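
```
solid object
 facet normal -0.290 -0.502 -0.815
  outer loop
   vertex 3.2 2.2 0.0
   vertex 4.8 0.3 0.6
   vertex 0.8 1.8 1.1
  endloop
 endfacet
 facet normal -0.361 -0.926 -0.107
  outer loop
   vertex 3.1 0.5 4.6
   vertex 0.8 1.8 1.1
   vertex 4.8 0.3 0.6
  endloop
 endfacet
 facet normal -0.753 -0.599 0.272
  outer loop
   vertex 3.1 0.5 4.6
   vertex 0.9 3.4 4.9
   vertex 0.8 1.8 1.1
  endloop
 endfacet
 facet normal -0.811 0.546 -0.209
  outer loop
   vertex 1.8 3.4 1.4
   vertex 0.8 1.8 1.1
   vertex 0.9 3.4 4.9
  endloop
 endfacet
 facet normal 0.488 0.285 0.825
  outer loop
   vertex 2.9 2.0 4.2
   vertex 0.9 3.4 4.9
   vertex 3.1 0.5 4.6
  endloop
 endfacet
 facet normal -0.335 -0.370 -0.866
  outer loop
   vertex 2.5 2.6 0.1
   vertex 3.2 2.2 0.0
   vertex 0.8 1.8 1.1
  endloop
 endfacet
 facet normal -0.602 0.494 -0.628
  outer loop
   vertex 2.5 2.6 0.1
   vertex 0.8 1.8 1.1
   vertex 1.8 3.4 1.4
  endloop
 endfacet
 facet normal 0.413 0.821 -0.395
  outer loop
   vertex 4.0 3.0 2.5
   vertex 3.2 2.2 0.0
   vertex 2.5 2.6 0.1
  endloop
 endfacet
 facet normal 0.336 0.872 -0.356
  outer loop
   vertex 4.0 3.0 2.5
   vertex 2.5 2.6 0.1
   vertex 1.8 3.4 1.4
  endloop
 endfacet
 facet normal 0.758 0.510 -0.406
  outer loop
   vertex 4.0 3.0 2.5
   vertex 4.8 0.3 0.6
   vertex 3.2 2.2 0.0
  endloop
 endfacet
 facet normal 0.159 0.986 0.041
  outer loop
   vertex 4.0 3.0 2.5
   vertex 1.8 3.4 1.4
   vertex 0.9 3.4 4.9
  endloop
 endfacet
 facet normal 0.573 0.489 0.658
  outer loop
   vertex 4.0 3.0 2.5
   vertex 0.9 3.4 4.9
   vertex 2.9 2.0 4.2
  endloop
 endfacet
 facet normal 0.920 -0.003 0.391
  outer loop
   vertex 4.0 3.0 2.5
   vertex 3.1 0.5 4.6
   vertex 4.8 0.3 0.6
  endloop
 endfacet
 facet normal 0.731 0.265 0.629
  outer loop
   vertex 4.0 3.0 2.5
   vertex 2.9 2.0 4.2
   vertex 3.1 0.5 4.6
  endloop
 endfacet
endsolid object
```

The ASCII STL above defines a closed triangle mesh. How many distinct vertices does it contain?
9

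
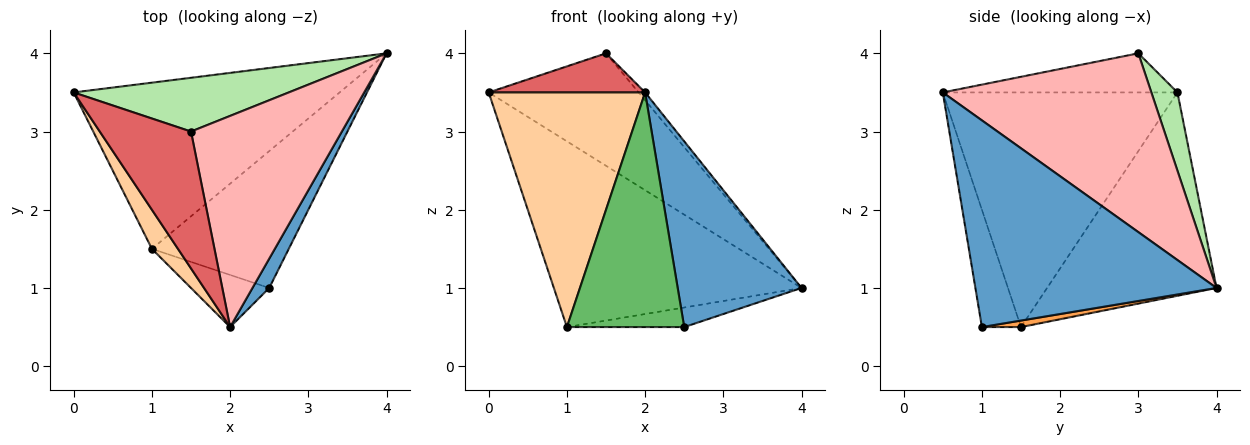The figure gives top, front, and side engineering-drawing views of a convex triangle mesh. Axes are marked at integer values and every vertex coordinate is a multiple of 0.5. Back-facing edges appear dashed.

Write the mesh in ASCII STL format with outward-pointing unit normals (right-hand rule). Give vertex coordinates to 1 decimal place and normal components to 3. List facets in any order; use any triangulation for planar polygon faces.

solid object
 facet normal 0.887 -0.456 0.072
  outer loop
   vertex 2.5 1.0 0.5
   vertex 4.0 4.0 1.0
   vertex 2.0 0.5 3.5
  endloop
 endfacet
 facet normal -0.454 0.664 -0.594
  outer loop
   vertex 1.0 1.5 0.5
   vertex 0.0 3.5 3.5
   vertex 4.0 4.0 1.0
  endloop
 endfacet
 facet normal 0.047 0.141 -0.989
  outer loop
   vertex 1.0 1.5 0.5
   vertex 4.0 4.0 1.0
   vertex 2.5 1.0 0.5
  endloop
 endfacet
 facet normal -0.829 -0.552 0.092
  outer loop
   vertex 1.0 1.5 0.5
   vertex 2.0 0.5 3.5
   vertex 0.0 3.5 3.5
  endloop
 endfacet
 facet normal -0.309 -0.928 -0.206
  outer loop
   vertex 1.0 1.5 0.5
   vertex 2.5 1.0 0.5
   vertex 2.0 0.5 3.5
  endloop
 endfacet
 facet normal 0.155 0.891 0.426
  outer loop
   vertex 1.5 3.0 4.0
   vertex 4.0 4.0 1.0
   vertex 0.0 3.5 3.5
  endloop
 endfacet
 facet normal -0.381 -0.254 0.889
  outer loop
   vertex 1.5 3.0 4.0
   vertex 0.0 3.5 3.5
   vertex 2.0 0.5 3.5
  endloop
 endfacet
 facet normal 0.764 0.024 0.645
  outer loop
   vertex 1.5 3.0 4.0
   vertex 2.0 0.5 3.5
   vertex 4.0 4.0 1.0
  endloop
 endfacet
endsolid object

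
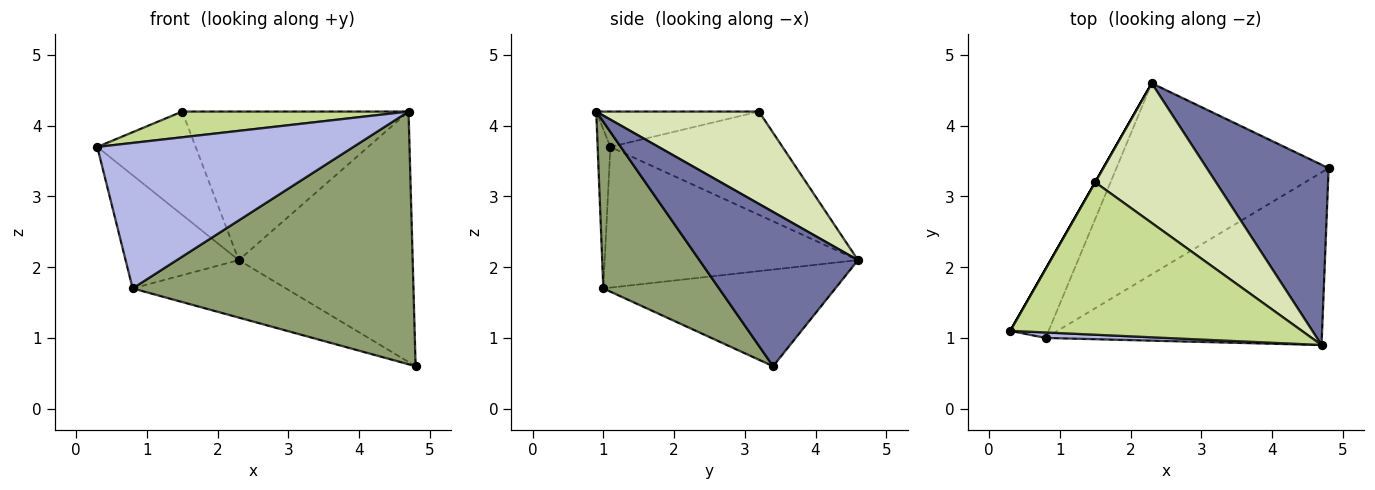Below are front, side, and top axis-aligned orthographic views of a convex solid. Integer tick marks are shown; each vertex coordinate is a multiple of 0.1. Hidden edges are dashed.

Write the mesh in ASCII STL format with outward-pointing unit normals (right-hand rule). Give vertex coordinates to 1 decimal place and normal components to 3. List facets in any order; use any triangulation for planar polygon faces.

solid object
 facet normal 0.595 0.652 0.470
  outer loop
   vertex 4.7 0.9 4.2
   vertex 4.8 3.4 0.6
   vertex 2.3 4.6 2.1
  endloop
 endfacet
 facet normal -0.886 0.396 -0.241
  outer loop
   vertex 0.8 1.0 1.7
   vertex 0.3 1.1 3.7
   vertex 2.3 4.6 2.1
  endloop
 endfacet
 facet normal -0.400 0.264 -0.878
  outer loop
   vertex 0.8 1.0 1.7
   vertex 2.3 4.6 2.1
   vertex 4.8 3.4 0.6
  endloop
 endfacet
 facet normal -0.050 -0.998 0.037
  outer loop
   vertex 0.8 1.0 1.7
   vertex 4.7 0.9 4.2
   vertex 0.3 1.1 3.7
  endloop
 endfacet
 facet normal 0.322 -0.782 -0.534
  outer loop
   vertex 0.8 1.0 1.7
   vertex 4.8 3.4 0.6
   vertex 4.7 0.9 4.2
  endloop
 endfacet
 facet normal -0.868 0.496 0.000
  outer loop
   vertex 1.5 3.2 4.2
   vertex 2.3 4.6 2.1
   vertex 0.3 1.1 3.7
  endloop
 endfacet
 facet normal -0.119 -0.165 0.979
  outer loop
   vertex 1.5 3.2 4.2
   vertex 0.3 1.1 3.7
   vertex 4.7 0.9 4.2
  endloop
 endfacet
 facet normal 0.464 0.645 0.607
  outer loop
   vertex 1.5 3.2 4.2
   vertex 4.7 0.9 4.2
   vertex 2.3 4.6 2.1
  endloop
 endfacet
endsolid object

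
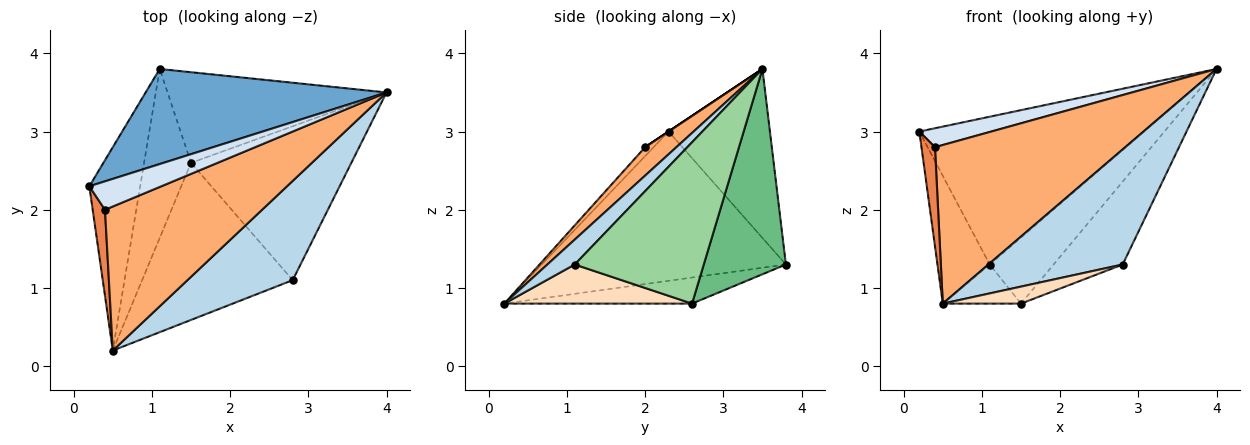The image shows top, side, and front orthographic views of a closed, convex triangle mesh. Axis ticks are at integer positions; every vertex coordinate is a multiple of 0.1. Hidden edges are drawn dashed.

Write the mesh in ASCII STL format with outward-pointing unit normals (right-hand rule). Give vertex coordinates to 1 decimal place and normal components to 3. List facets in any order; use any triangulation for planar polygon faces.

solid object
 facet normal -0.355 0.786 0.506
  outer loop
   vertex 1.1 3.8 1.3
   vertex 0.2 2.3 3.0
   vertex 4.0 3.5 3.8
  endloop
 endfacet
 facet normal -0.928 0.199 -0.316
  outer loop
   vertex 1.1 3.8 1.3
   vertex 0.5 0.2 0.8
   vertex 0.2 2.3 3.0
  endloop
 endfacet
 facet normal 0.153 -0.749 0.645
  outer loop
   vertex 2.8 1.1 1.3
   vertex 4.0 3.5 3.8
   vertex 0.5 0.2 0.8
  endloop
 endfacet
 facet normal 0.000 -0.555 0.832
  outer loop
   vertex 0.4 2.0 2.8
   vertex 4.0 3.5 3.8
   vertex 0.2 2.3 3.0
  endloop
 endfacet
 facet normal -0.430 -0.682 0.592
  outer loop
   vertex 0.4 2.0 2.8
   vertex 0.2 2.3 3.0
   vertex 0.5 0.2 0.8
  endloop
 endfacet
 facet normal 0.121 -0.735 0.667
  outer loop
   vertex 0.4 2.0 2.8
   vertex 0.5 0.2 0.8
   vertex 4.0 3.5 3.8
  endloop
 endfacet
 facet normal -0.476 0.198 -0.857
  outer loop
   vertex 1.5 2.6 0.8
   vertex 0.5 0.2 0.8
   vertex 1.1 3.8 1.3
  endloop
 endfacet
 facet normal 0.250 -0.104 -0.963
  outer loop
   vertex 1.5 2.6 0.8
   vertex 2.8 1.1 1.3
   vertex 0.5 0.2 0.8
  endloop
 endfacet
 facet normal 0.604 0.470 -0.644
  outer loop
   vertex 1.5 2.6 0.8
   vertex 1.1 3.8 1.3
   vertex 4.0 3.5 3.8
  endloop
 endfacet
 facet normal 0.663 0.355 -0.659
  outer loop
   vertex 1.5 2.6 0.8
   vertex 4.0 3.5 3.8
   vertex 2.8 1.1 1.3
  endloop
 endfacet
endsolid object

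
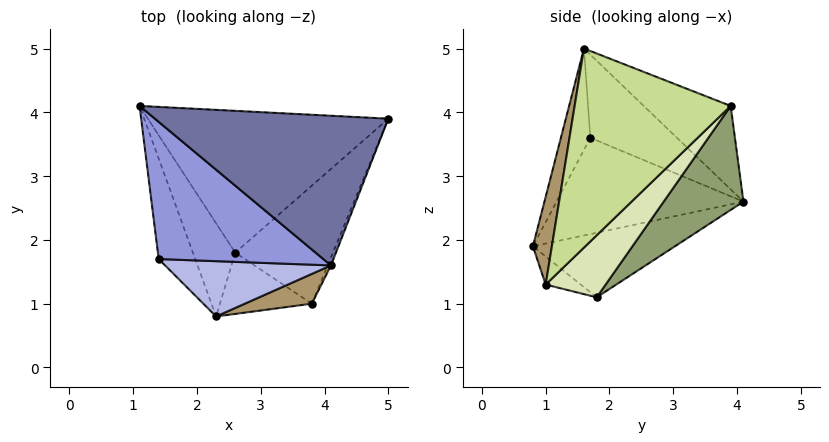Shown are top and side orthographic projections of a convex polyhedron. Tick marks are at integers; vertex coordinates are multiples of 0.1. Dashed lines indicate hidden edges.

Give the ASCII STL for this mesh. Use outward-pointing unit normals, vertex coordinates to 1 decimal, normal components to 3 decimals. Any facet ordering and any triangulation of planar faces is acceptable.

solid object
 facet normal -0.301 0.447 0.842
  outer loop
   vertex 4.1 1.6 5.0
   vertex 5.0 3.9 4.1
   vertex 1.1 4.1 2.6
  endloop
 endfacet
 facet normal -0.904 -0.256 -0.343
  outer loop
   vertex 1.4 1.7 3.6
   vertex 1.1 4.1 2.6
   vertex 2.3 0.8 1.9
  endloop
 endfacet
 facet normal -0.430 0.301 0.851
  outer loop
   vertex 1.4 1.7 3.6
   vertex 4.1 1.6 5.0
   vertex 1.1 4.1 2.6
  endloop
 endfacet
 facet normal -0.221 -0.905 0.362
  outer loop
   vertex 1.4 1.7 3.6
   vertex 2.3 0.8 1.9
   vertex 4.1 1.6 5.0
  endloop
 endfacet
 facet normal 0.301 0.651 -0.697
  outer loop
   vertex 2.6 1.8 1.1
   vertex 1.1 4.1 2.6
   vertex 5.0 3.9 4.1
  endloop
 endfacet
 facet normal -0.822 -0.185 -0.539
  outer loop
   vertex 2.6 1.8 1.1
   vertex 2.3 0.8 1.9
   vertex 1.1 4.1 2.6
  endloop
 endfacet
 facet normal 0.929 -0.370 -0.015
  outer loop
   vertex 3.8 1.0 1.3
   vertex 5.0 3.9 4.1
   vertex 4.1 1.6 5.0
  endloop
 endfacet
 facet normal 0.461 0.510 -0.726
  outer loop
   vertex 3.8 1.0 1.3
   vertex 2.6 1.8 1.1
   vertex 5.0 3.9 4.1
  endloop
 endfacet
 facet normal 0.187 -0.972 0.142
  outer loop
   vertex 3.8 1.0 1.3
   vertex 4.1 1.6 5.0
   vertex 2.3 0.8 1.9
  endloop
 endfacet
 facet normal -0.242 -0.561 -0.792
  outer loop
   vertex 3.8 1.0 1.3
   vertex 2.3 0.8 1.9
   vertex 2.6 1.8 1.1
  endloop
 endfacet
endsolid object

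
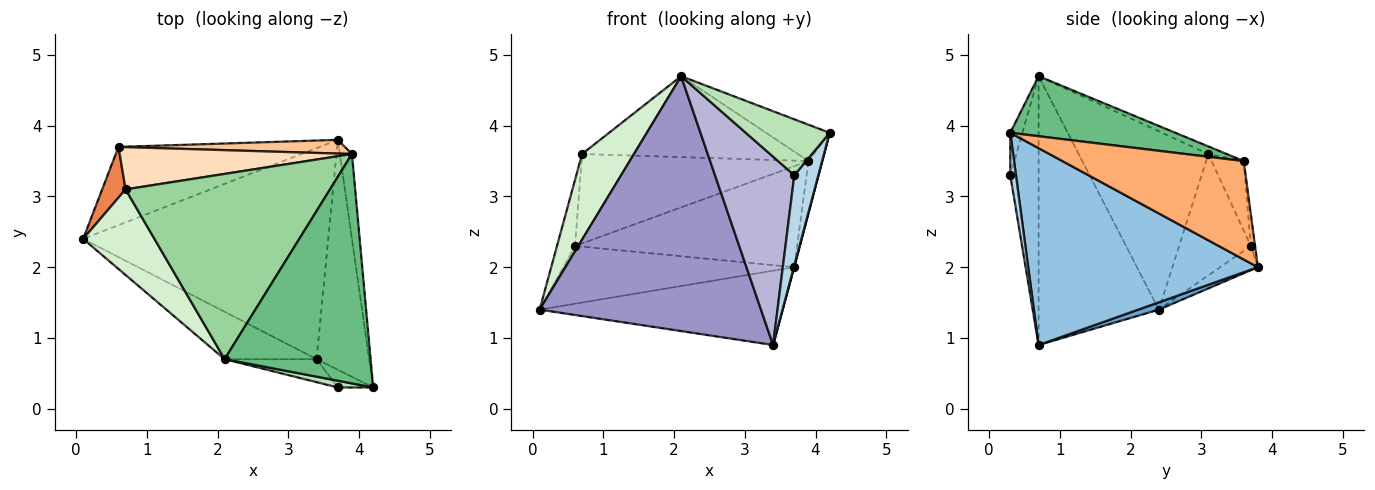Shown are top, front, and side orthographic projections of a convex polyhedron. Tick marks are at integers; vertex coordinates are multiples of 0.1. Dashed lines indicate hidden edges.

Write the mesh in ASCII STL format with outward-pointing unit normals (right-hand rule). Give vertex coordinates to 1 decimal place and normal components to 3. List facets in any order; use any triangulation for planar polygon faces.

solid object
 facet normal 0.028 0.332 -0.943
  outer loop
   vertex 3.4 0.7 0.9
   vertex 0.1 2.4 1.4
   vertex 3.7 3.8 2.0
  endloop
 endfacet
 facet normal 0.966 -0.002 -0.258
  outer loop
   vertex 3.4 0.7 0.9
   vertex 3.7 3.8 2.0
   vertex 4.2 0.3 3.9
  endloop
 endfacet
 facet normal 0.225 -0.956 -0.187
  outer loop
   vertex 3.7 0.3 3.3
   vertex 3.4 0.7 0.9
   vertex 4.2 0.3 3.9
  endloop
 endfacet
 facet normal -0.097 0.591 -0.801
  outer loop
   vertex 0.6 3.7 2.3
   vertex 3.7 3.8 2.0
   vertex 0.1 2.4 1.4
  endloop
 endfacet
 facet normal -0.953 0.239 0.184
  outer loop
   vertex 0.6 3.7 2.3
   vertex 0.1 2.4 1.4
   vertex 0.7 3.1 3.6
  endloop
 endfacet
 facet normal 0.990 0.075 -0.122
  outer loop
   vertex 3.9 3.6 3.5
   vertex 4.2 0.3 3.9
   vertex 3.7 3.8 2.0
  endloop
 endfacet
 facet normal -0.019 0.991 0.135
  outer loop
   vertex 3.9 3.6 3.5
   vertex 3.7 3.8 2.0
   vertex 0.6 3.7 2.3
  endloop
 endfacet
 facet normal -0.127 0.897 0.424
  outer loop
   vertex 3.9 3.6 3.5
   vertex 0.6 3.7 2.3
   vertex 0.7 3.1 3.6
  endloop
 endfacet
 facet normal 0.376 0.145 0.915
  outer loop
   vertex 2.1 0.7 4.7
   vertex 4.2 0.3 3.9
   vertex 3.9 3.6 3.5
  endloop
 endfacet
 facet normal -0.034 0.400 0.916
  outer loop
   vertex 2.1 0.7 4.7
   vertex 3.9 3.6 3.5
   vertex 0.7 3.1 3.6
  endloop
 endfacet
 facet normal -0.142 -0.983 0.118
  outer loop
   vertex 2.1 0.7 4.7
   vertex 3.7 0.3 3.3
   vertex 4.2 0.3 3.9
  endloop
 endfacet
 facet normal -0.870 -0.348 0.348
  outer loop
   vertex 2.1 0.7 4.7
   vertex 0.7 3.1 3.6
   vertex 0.1 2.4 1.4
  endloop
 endfacet
 facet normal -0.471 -0.867 -0.161
  outer loop
   vertex 2.1 0.7 4.7
   vertex 0.1 2.4 1.4
   vertex 3.4 0.7 0.9
  endloop
 endfacet
 facet normal -0.334 -0.936 -0.114
  outer loop
   vertex 2.1 0.7 4.7
   vertex 3.4 0.7 0.9
   vertex 3.7 0.3 3.3
  endloop
 endfacet
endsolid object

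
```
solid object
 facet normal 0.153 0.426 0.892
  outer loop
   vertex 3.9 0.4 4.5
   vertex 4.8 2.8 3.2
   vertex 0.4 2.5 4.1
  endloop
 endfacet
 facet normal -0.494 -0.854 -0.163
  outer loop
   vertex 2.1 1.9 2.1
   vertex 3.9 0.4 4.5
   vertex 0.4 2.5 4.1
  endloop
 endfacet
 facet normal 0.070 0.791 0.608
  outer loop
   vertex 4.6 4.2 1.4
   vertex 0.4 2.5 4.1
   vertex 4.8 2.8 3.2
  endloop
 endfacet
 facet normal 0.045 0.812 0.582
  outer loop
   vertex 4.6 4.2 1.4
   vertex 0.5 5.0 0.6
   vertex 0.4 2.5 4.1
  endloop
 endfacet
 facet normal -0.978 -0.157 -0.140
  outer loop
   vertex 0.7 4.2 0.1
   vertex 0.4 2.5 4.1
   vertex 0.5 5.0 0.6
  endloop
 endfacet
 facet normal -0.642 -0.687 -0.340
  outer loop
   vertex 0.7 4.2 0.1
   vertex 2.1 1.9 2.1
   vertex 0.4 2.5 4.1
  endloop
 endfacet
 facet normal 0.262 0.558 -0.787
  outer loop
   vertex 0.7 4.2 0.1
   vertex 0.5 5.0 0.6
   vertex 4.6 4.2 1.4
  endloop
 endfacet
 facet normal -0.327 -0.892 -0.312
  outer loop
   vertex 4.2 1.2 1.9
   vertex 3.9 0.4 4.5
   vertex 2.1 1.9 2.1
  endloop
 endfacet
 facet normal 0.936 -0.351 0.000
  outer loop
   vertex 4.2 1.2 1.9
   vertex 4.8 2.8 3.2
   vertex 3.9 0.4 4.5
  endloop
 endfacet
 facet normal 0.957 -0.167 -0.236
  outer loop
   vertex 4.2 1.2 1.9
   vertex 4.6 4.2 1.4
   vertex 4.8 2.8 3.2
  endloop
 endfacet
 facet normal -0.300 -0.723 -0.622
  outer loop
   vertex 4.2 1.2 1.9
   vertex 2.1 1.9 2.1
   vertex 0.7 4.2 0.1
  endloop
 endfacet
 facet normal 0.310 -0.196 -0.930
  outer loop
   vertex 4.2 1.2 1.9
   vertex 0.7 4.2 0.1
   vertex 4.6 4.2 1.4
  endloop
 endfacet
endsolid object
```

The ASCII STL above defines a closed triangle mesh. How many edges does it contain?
18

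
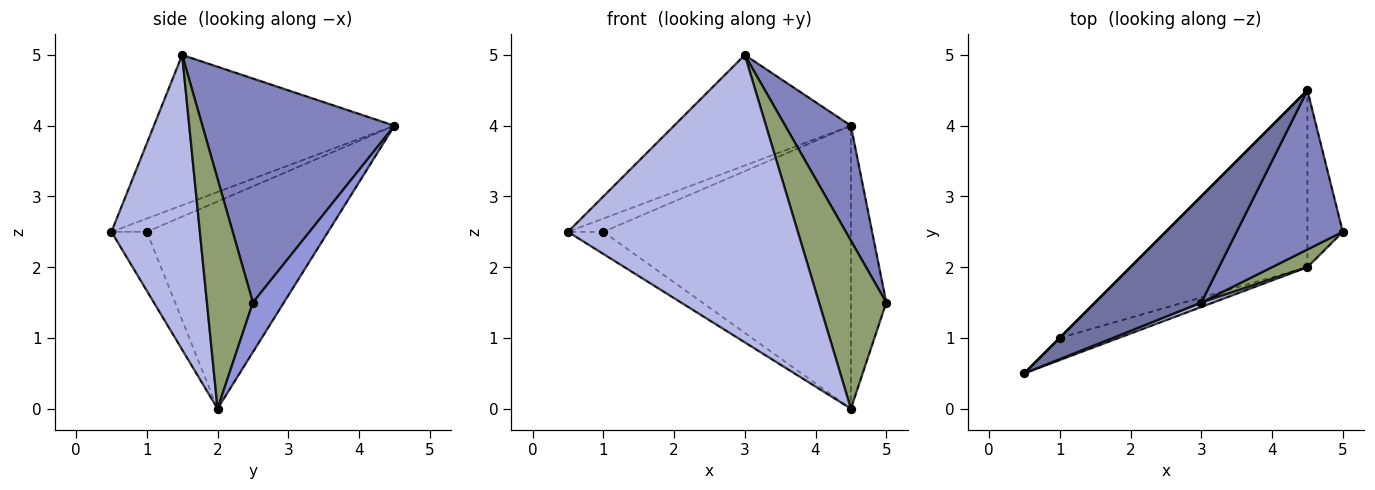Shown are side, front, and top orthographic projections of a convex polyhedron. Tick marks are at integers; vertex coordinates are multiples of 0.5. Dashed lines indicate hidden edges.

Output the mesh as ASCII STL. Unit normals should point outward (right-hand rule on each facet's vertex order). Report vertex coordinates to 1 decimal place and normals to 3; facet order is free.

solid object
 facet normal -0.700 0.515 0.494
  outer loop
   vertex 3.0 1.5 5.0
   vertex 4.5 4.5 4.0
   vertex 0.5 0.5 2.5
  endloop
 endfacet
 facet normal 0.863 -0.295 0.409
  outer loop
   vertex 3.0 1.5 5.0
   vertex 5.0 2.5 1.5
   vertex 4.5 4.5 4.0
  endloop
 endfacet
 facet normal 0.596 0.681 -0.426
  outer loop
   vertex 4.5 2.0 0.0
   vertex 4.5 4.5 4.0
   vertex 5.0 2.5 1.5
  endloop
 endfacet
 facet normal 0.359 -0.933 0.014
  outer loop
   vertex 4.5 2.0 0.0
   vertex 3.0 1.5 5.0
   vertex 0.5 0.5 2.5
  endloop
 endfacet
 facet normal 0.563 -0.822 0.087
  outer loop
   vertex 4.5 2.0 0.0
   vertex 5.0 2.5 1.5
   vertex 3.0 1.5 5.0
  endloop
 endfacet
 facet normal -0.707 0.707 0.000
  outer loop
   vertex 1.0 1.0 2.5
   vertex 0.5 0.5 2.5
   vertex 4.5 4.5 4.0
  endloop
 endfacet
 facet normal -0.577 0.577 -0.577
  outer loop
   vertex 1.0 1.0 2.5
   vertex 4.5 2.0 0.0
   vertex 0.5 0.5 2.5
  endloop
 endfacet
 facet normal -0.527 0.720 -0.450
  outer loop
   vertex 1.0 1.0 2.5
   vertex 4.5 4.5 4.0
   vertex 4.5 2.0 0.0
  endloop
 endfacet
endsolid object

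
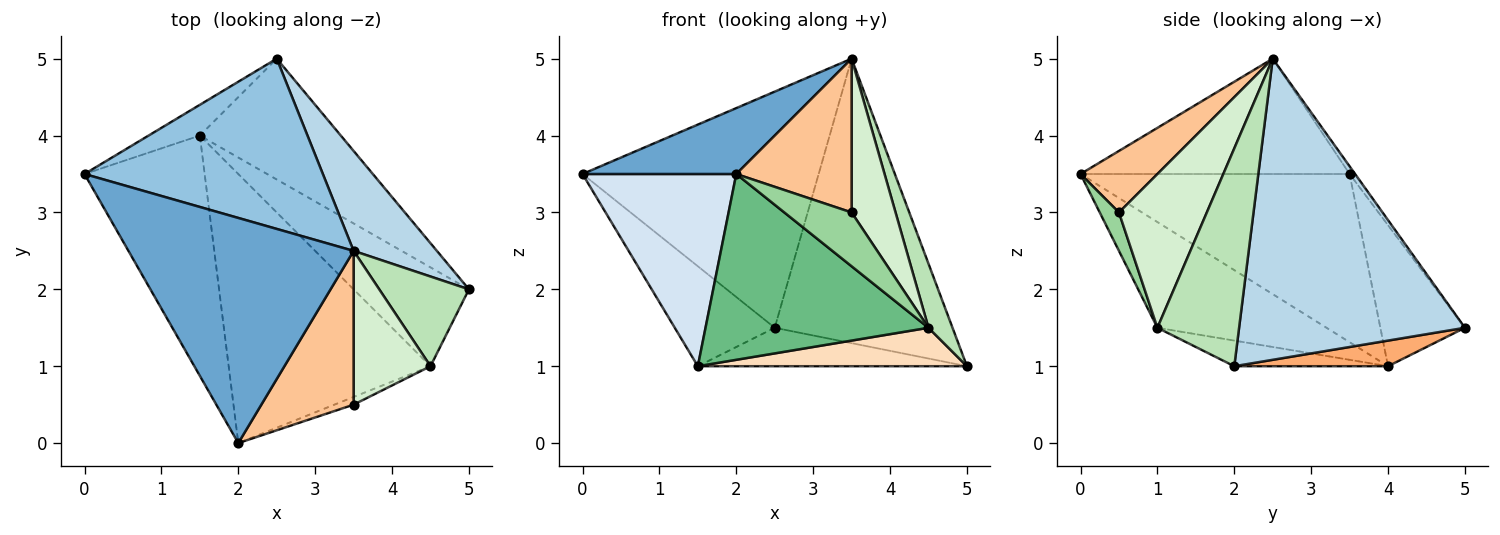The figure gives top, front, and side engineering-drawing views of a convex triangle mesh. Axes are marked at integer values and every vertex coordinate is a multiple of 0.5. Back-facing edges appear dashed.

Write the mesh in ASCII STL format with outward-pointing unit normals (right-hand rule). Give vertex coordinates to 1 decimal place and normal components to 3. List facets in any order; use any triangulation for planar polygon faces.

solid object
 facet normal -0.441 -0.252 0.861
  outer loop
   vertex 3.5 2.5 5.0
   vertex 0.0 3.5 3.5
   vertex 2.0 0.0 3.5
  endloop
 endfacet
 facet normal -0.019 0.811 0.585
  outer loop
   vertex 2.5 5.0 1.5
   vertex 0.0 3.5 3.5
   vertex 3.5 2.5 5.0
  endloop
 endfacet
 facet normal 0.768 0.604 0.212
  outer loop
   vertex 2.5 5.0 1.5
   vertex 3.5 2.5 5.0
   vertex 5.0 2.0 1.0
  endloop
 endfacet
 facet normal -0.738 -0.422 -0.527
  outer loop
   vertex 1.5 4.0 1.0
   vertex 2.0 0.0 3.5
   vertex 0.0 3.5 3.5
  endloop
 endfacet
 facet normal -0.629 0.743 -0.229
  outer loop
   vertex 1.5 4.0 1.0
   vertex 0.0 3.5 3.5
   vertex 2.5 5.0 1.5
  endloop
 endfacet
 facet normal 0.171 0.299 -0.939
  outer loop
   vertex 1.5 4.0 1.0
   vertex 2.5 5.0 1.5
   vertex 5.0 2.0 1.0
  endloop
 endfacet
 facet normal 0.426 -0.640 0.640
  outer loop
   vertex 3.5 0.5 3.0
   vertex 3.5 2.5 5.0
   vertex 2.0 0.0 3.5
  endloop
 endfacet
 facet normal -0.203 -0.355 -0.913
  outer loop
   vertex 4.5 1.0 1.5
   vertex 1.5 4.0 1.0
   vertex 5.0 2.0 1.0
  endloop
 endfacet
 facet normal -0.396 -0.522 -0.756
  outer loop
   vertex 4.5 1.0 1.5
   vertex 2.0 0.0 3.5
   vertex 1.5 4.0 1.0
  endloop
 endfacet
 facet normal 0.272 -0.953 -0.136
  outer loop
   vertex 4.5 1.0 1.5
   vertex 3.5 0.5 3.0
   vertex 2.0 0.0 3.5
  endloop
 endfacet
 facet normal 0.892 -0.262 0.367
  outer loop
   vertex 4.5 1.0 1.5
   vertex 5.0 2.0 1.0
   vertex 3.5 2.5 5.0
  endloop
 endfacet
 facet normal 0.816 -0.408 0.408
  outer loop
   vertex 4.5 1.0 1.5
   vertex 3.5 2.5 5.0
   vertex 3.5 0.5 3.0
  endloop
 endfacet
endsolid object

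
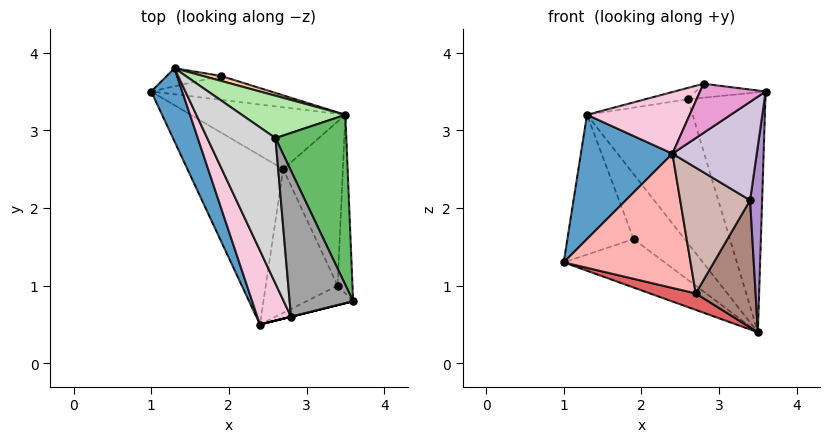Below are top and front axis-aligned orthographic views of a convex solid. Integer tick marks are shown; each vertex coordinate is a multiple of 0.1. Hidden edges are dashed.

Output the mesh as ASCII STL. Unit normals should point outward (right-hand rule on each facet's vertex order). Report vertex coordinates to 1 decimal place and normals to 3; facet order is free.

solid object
 facet normal -0.920 -0.337 0.199
  outer loop
   vertex 2.4 0.5 2.7
   vertex 1.3 3.8 3.2
   vertex 1.0 3.5 1.3
  endloop
 endfacet
 facet normal -0.052 0.896 -0.442
  outer loop
   vertex 1.9 3.7 1.6
   vertex 3.5 3.2 0.4
   vertex 1.0 3.5 1.3
  endloop
 endfacet
 facet normal -0.175 0.976 -0.127
  outer loop
   vertex 1.9 3.7 1.6
   vertex 1.0 3.5 1.3
   vertex 1.3 3.8 3.2
  endloop
 endfacet
 facet normal 0.346 0.936 0.071
  outer loop
   vertex 1.9 3.7 1.6
   vertex 1.3 3.8 3.2
   vertex 3.5 3.2 0.4
  endloop
 endfacet
 facet normal 0.856 0.422 0.299
  outer loop
   vertex 2.6 2.9 3.4
   vertex 3.6 0.8 3.5
   vertex 3.5 3.2 0.4
  endloop
 endfacet
 facet normal 0.527 0.815 0.240
  outer loop
   vertex 2.6 2.9 3.4
   vertex 3.5 3.2 0.4
   vertex 1.3 3.8 3.2
  endloop
 endfacet
 facet normal -0.354 -0.241 -0.904
  outer loop
   vertex 2.7 2.5 0.9
   vertex 1.0 3.5 1.3
   vertex 3.5 3.2 0.4
  endloop
 endfacet
 facet normal -0.482 -0.545 -0.686
  outer loop
   vertex 2.7 2.5 0.9
   vertex 2.4 0.5 2.7
   vertex 1.0 3.5 1.3
  endloop
 endfacet
 facet normal 0.972 -0.170 -0.163
  outer loop
   vertex 3.4 1.0 2.1
   vertex 3.5 3.2 0.4
   vertex 3.6 0.8 3.5
  endloop
 endfacet
 facet normal 0.351 -0.919 -0.181
  outer loop
   vertex 3.4 1.0 2.1
   vertex 3.6 0.8 3.5
   vertex 2.4 0.5 2.7
  endloop
 endfacet
 facet normal 0.042 -0.612 -0.790
  outer loop
   vertex 3.4 1.0 2.1
   vertex 2.7 2.5 0.9
   vertex 3.5 3.2 0.4
  endloop
 endfacet
 facet normal -0.121 -0.654 -0.747
  outer loop
   vertex 3.4 1.0 2.1
   vertex 2.4 0.5 2.7
   vertex 2.7 2.5 0.9
  endloop
 endfacet
 facet normal 0.243 -0.970 0.000
  outer loop
   vertex 2.8 0.6 3.6
   vertex 2.4 0.5 2.7
   vertex 3.6 0.8 3.5
  endloop
 endfacet
 facet normal -0.843 -0.344 0.413
  outer loop
   vertex 2.8 0.6 3.6
   vertex 1.3 3.8 3.2
   vertex 2.4 0.5 2.7
  endloop
 endfacet
 facet normal 0.100 0.095 0.990
  outer loop
   vertex 2.8 0.6 3.6
   vertex 3.6 0.8 3.5
   vertex 2.6 2.9 3.4
  endloop
 endfacet
 facet normal -0.099 0.078 0.992
  outer loop
   vertex 2.8 0.6 3.6
   vertex 2.6 2.9 3.4
   vertex 1.3 3.8 3.2
  endloop
 endfacet
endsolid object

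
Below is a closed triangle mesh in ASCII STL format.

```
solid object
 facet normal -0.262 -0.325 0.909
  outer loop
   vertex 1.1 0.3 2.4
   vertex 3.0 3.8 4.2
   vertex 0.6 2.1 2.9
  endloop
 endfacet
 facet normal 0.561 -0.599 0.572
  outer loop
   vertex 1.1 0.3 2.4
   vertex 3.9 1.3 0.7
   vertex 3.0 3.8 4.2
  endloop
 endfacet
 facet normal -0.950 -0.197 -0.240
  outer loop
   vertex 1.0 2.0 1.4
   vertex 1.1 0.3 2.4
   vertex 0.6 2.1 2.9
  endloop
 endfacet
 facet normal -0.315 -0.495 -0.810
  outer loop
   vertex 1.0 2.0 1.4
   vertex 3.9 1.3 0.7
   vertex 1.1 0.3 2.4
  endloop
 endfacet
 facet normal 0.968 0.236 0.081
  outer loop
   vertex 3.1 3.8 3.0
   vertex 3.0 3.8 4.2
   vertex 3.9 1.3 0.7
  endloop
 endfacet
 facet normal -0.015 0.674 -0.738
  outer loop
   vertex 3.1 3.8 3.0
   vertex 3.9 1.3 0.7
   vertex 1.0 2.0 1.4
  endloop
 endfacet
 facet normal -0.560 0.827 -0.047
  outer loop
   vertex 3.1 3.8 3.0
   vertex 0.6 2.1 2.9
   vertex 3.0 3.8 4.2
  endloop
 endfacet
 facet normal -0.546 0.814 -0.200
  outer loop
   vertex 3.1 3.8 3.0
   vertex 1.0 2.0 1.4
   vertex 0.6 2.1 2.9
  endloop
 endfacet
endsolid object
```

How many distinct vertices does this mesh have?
6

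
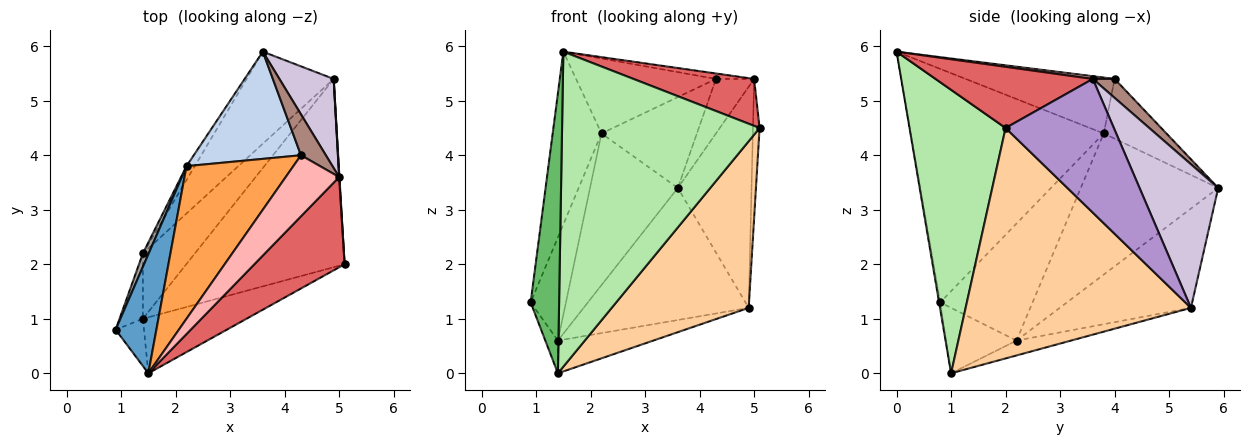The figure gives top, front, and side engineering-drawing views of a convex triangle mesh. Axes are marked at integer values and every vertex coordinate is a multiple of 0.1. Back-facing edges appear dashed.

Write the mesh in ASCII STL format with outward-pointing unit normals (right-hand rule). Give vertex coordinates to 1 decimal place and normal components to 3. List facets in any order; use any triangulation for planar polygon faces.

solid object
 facet normal -0.956 0.242 0.167
  outer loop
   vertex 2.2 3.8 4.4
   vertex 0.9 0.8 1.3
   vertex 1.5 0.0 5.9
  endloop
 endfacet
 facet normal -0.391 0.595 0.702
  outer loop
   vertex 4.3 4.0 5.4
   vertex 3.6 5.9 3.4
   vertex 2.2 3.8 4.4
  endloop
 endfacet
 facet normal -0.425 0.399 0.813
  outer loop
   vertex 4.3 4.0 5.4
   vertex 2.2 3.8 4.4
   vertex 1.5 0.0 5.9
  endloop
 endfacet
 facet normal 0.737 -0.448 -0.506
  outer loop
   vertex 1.4 1.0 0.0
   vertex 4.9 5.4 1.2
   vertex 5.1 2.0 4.5
  endloop
 endfacet
 facet normal -0.038 -0.985 -0.166
  outer loop
   vertex 1.4 1.0 0.0
   vertex 1.5 0.0 5.9
   vertex 0.9 0.8 1.3
  endloop
 endfacet
 facet normal 0.432 -0.888 -0.158
  outer loop
   vertex 1.4 1.0 0.0
   vertex 5.1 2.0 4.5
   vertex 1.5 0.0 5.9
  endloop
 endfacet
 facet normal 0.515 -0.395 0.760
  outer loop
   vertex 5.0 3.6 5.4
   vertex 1.5 0.0 5.9
   vertex 5.1 2.0 4.5
  endloop
 endfacet
 facet normal 0.051 0.089 0.995
  outer loop
   vertex 5.0 3.6 5.4
   vertex 4.3 4.0 5.4
   vertex 1.5 0.0 5.9
  endloop
 endfacet
 facet normal 0.998 0.061 0.002
  outer loop
   vertex 5.0 3.6 5.4
   vertex 5.1 2.0 4.5
   vertex 4.9 5.4 1.2
  endloop
 endfacet
 facet normal 0.703 0.659 0.266
  outer loop
   vertex 5.0 3.6 5.4
   vertex 4.9 5.4 1.2
   vertex 3.6 5.9 3.4
  endloop
 endfacet
 facet normal 0.416 0.728 0.546
  outer loop
   vertex 5.0 3.6 5.4
   vertex 3.6 5.9 3.4
   vertex 4.3 4.0 5.4
  endloop
 endfacet
 facet normal -0.546 0.687 -0.479
  outer loop
   vertex 1.4 2.2 0.6
   vertex 3.6 5.9 3.4
   vertex 4.9 5.4 1.2
  endloop
 endfacet
 facet normal -0.248 0.433 -0.867
  outer loop
   vertex 1.4 2.2 0.6
   vertex 4.9 5.4 1.2
   vertex 1.4 1.0 0.0
  endloop
 endfacet
 facet normal -0.929 0.166 -0.332
  outer loop
   vertex 1.4 2.2 0.6
   vertex 1.4 1.0 0.0
   vertex 0.9 0.8 1.3
  endloop
 endfacet
 facet normal -0.933 0.356 0.046
  outer loop
   vertex 1.4 2.2 0.6
   vertex 0.9 0.8 1.3
   vertex 2.2 3.8 4.4
  endloop
 endfacet
 facet normal -0.842 0.538 -0.049
  outer loop
   vertex 1.4 2.2 0.6
   vertex 2.2 3.8 4.4
   vertex 3.6 5.9 3.4
  endloop
 endfacet
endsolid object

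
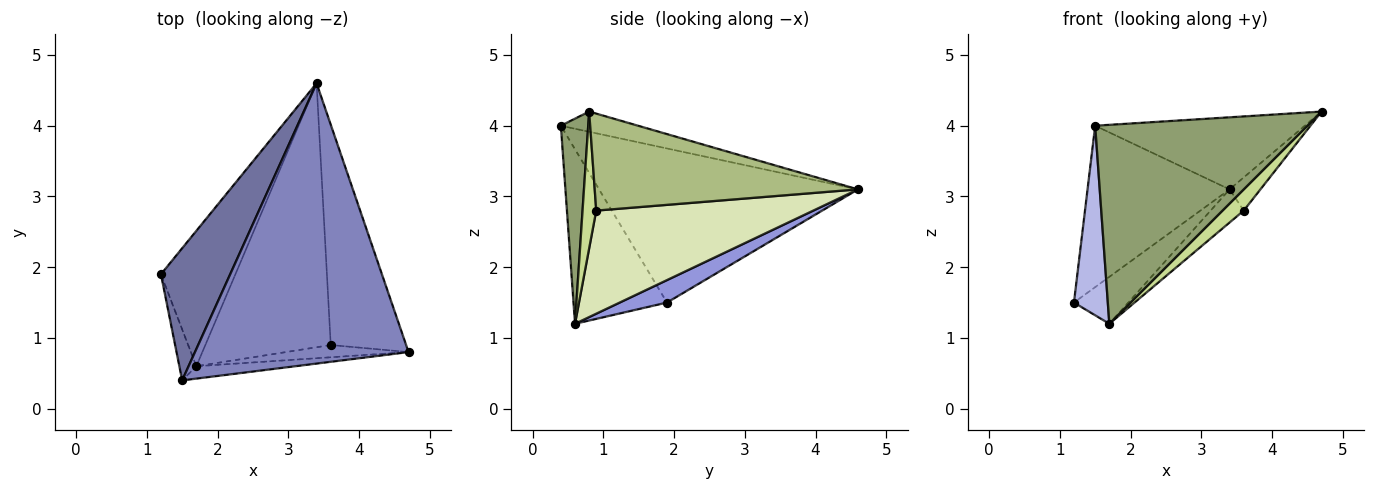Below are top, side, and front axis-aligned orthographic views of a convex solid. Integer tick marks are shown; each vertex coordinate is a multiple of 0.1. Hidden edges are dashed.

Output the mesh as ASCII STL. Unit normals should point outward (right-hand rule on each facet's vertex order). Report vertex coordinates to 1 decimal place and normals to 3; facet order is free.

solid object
 facet normal -0.816 0.448 0.366
  outer loop
   vertex 1.5 0.4 4.0
   vertex 3.4 4.6 3.1
   vertex 1.2 1.9 1.5
  endloop
 endfacet
 facet normal -0.091 0.248 0.964
  outer loop
   vertex 1.5 0.4 4.0
   vertex 4.7 0.8 4.2
   vertex 3.4 4.6 3.1
  endloop
 endfacet
 facet normal 0.274 0.315 -0.909
  outer loop
   vertex 1.7 0.6 1.2
   vertex 1.2 1.9 1.5
   vertex 3.4 4.6 3.1
  endloop
 endfacet
 facet normal -0.936 -0.339 -0.091
  outer loop
   vertex 1.7 0.6 1.2
   vertex 1.5 0.4 4.0
   vertex 1.2 1.9 1.5
  endloop
 endfacet
 facet normal 0.128 -0.990 -0.062
  outer loop
   vertex 1.7 0.6 1.2
   vertex 4.7 0.8 4.2
   vertex 1.5 0.4 4.0
  endloop
 endfacet
 facet normal 0.786 0.092 -0.611
  outer loop
   vertex 3.6 0.9 2.8
   vertex 3.4 4.6 3.1
   vertex 4.7 0.8 4.2
  endloop
 endfacet
 facet normal 0.487 -0.756 -0.437
  outer loop
   vertex 3.6 0.9 2.8
   vertex 4.7 0.8 4.2
   vertex 1.7 0.6 1.2
  endloop
 endfacet
 facet normal 0.632 0.097 -0.769
  outer loop
   vertex 3.6 0.9 2.8
   vertex 1.7 0.6 1.2
   vertex 3.4 4.6 3.1
  endloop
 endfacet
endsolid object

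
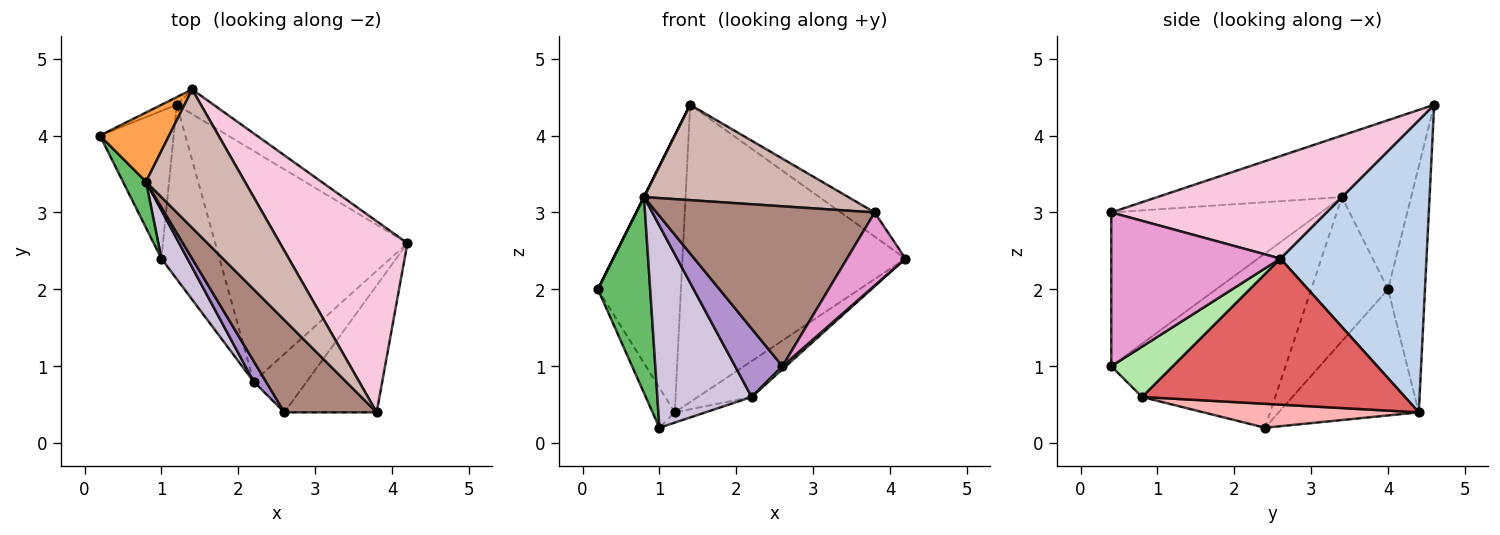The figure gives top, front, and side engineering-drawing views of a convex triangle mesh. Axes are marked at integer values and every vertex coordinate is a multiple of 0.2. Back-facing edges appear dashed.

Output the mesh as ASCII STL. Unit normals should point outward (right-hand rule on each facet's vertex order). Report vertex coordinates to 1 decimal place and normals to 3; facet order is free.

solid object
 facet normal -0.406 0.914 -0.025
  outer loop
   vertex 1.2 4.4 0.4
   vertex 0.2 4.0 2.0
   vertex 1.4 4.6 4.4
  endloop
 endfacet
 facet normal 0.547 0.834 -0.069
  outer loop
   vertex 1.2 4.4 0.4
   vertex 1.4 4.6 4.4
   vertex 4.2 2.6 2.4
  endloop
 endfacet
 facet normal -0.894 0.000 0.447
  outer loop
   vertex 0.8 3.4 3.2
   vertex 1.4 4.6 4.4
   vertex 0.2 4.0 2.0
  endloop
 endfacet
 facet normal -0.855 0.136 -0.501
  outer loop
   vertex 1.0 2.4 0.2
   vertex 0.2 4.0 2.0
   vertex 1.2 4.4 0.4
  endloop
 endfacet
 facet normal -0.820 -0.557 0.131
  outer loop
   vertex 1.0 2.4 0.2
   vertex 0.8 3.4 3.2
   vertex 0.2 4.0 2.0
  endloop
 endfacet
 facet normal 0.687 -0.038 -0.725
  outer loop
   vertex 2.2 0.8 0.6
   vertex 4.2 2.6 2.4
   vertex 2.6 0.4 1.0
  endloop
 endfacet
 facet normal 0.600 0.123 -0.790
  outer loop
   vertex 2.2 0.8 0.6
   vertex 1.2 4.4 0.4
   vertex 4.2 2.6 2.4
  endloop
 endfacet
 facet normal 0.380 0.054 -0.923
  outer loop
   vertex 2.2 0.8 0.6
   vertex 1.0 2.4 0.2
   vertex 1.2 4.4 0.4
  endloop
 endfacet
 facet normal -0.780 -0.600 0.180
  outer loop
   vertex 2.2 0.8 0.6
   vertex 2.6 0.4 1.0
   vertex 0.8 3.4 3.2
  endloop
 endfacet
 facet normal -0.809 -0.572 0.137
  outer loop
   vertex 2.2 0.8 0.6
   vertex 0.8 3.4 3.2
   vertex 1.0 2.4 0.2
  endloop
 endfacet
 facet normal -0.640 -0.666 0.384
  outer loop
   vertex 3.8 0.4 3.0
   vertex 0.8 3.4 3.2
   vertex 2.6 0.4 1.0
  endloop
 endfacet
 facet normal -0.456 -0.505 0.733
  outer loop
   vertex 3.8 0.4 3.0
   vertex 1.4 4.6 4.4
   vertex 0.8 3.4 3.2
  endloop
 endfacet
 facet normal 0.822 -0.284 -0.493
  outer loop
   vertex 3.8 0.4 3.0
   vertex 2.6 0.4 1.0
   vertex 4.2 2.6 2.4
  endloop
 endfacet
 facet normal 0.624 0.098 0.775
  outer loop
   vertex 3.8 0.4 3.0
   vertex 4.2 2.6 2.4
   vertex 1.4 4.6 4.4
  endloop
 endfacet
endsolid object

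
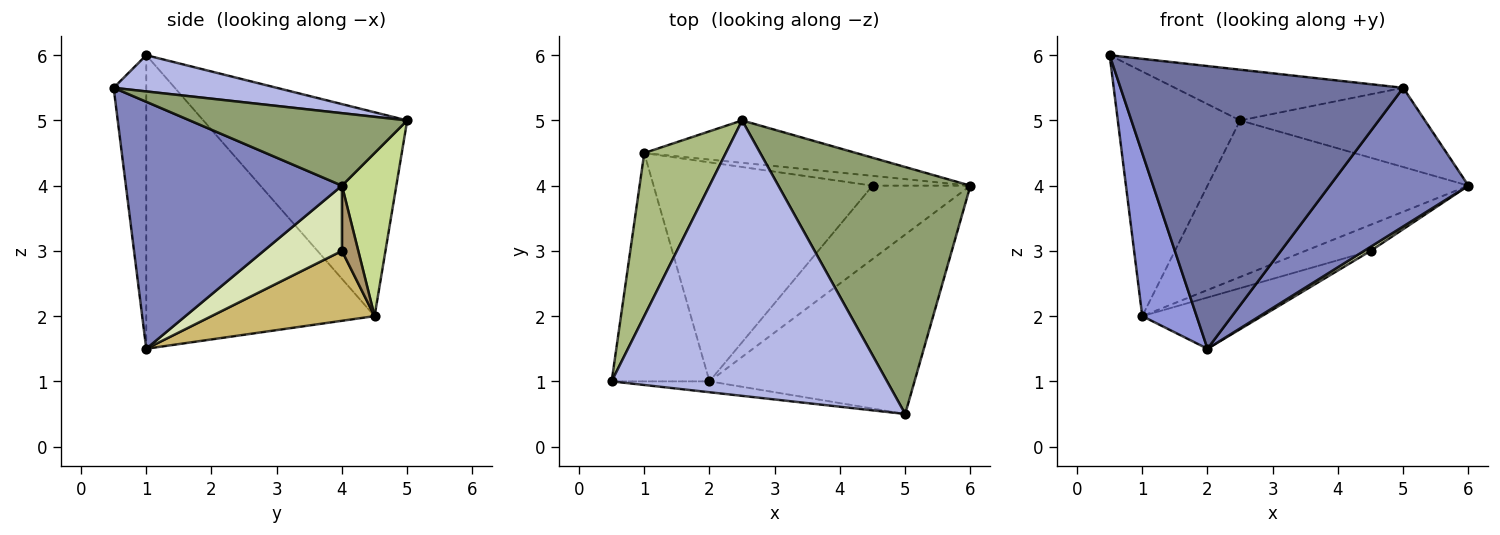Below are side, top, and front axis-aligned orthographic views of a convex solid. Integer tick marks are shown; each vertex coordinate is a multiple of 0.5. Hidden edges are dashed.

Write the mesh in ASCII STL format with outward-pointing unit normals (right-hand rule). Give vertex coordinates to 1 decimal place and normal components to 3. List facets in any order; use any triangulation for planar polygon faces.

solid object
 facet normal -0.115 -0.993 -0.038
  outer loop
   vertex 2.0 1.0 1.5
   vertex 5.0 0.5 5.5
   vertex 0.5 1.0 6.0
  endloop
 endfacet
 facet normal 0.690 -0.443 -0.573
  outer loop
   vertex 2.0 1.0 1.5
   vertex 6.0 4.0 4.0
   vertex 5.0 0.5 5.5
  endloop
 endfacet
 facet normal -0.925 -0.220 -0.308
  outer loop
   vertex 1.0 4.5 2.0
   vertex 2.0 1.0 1.5
   vertex 0.5 1.0 6.0
  endloop
 endfacet
 facet normal 0.128 0.180 0.975
  outer loop
   vertex 2.5 5.0 5.0
   vertex 0.5 1.0 6.0
   vertex 5.0 0.5 5.5
  endloop
 endfacet
 facet normal 0.338 0.287 0.896
  outer loop
   vertex 2.5 5.0 5.0
   vertex 5.0 0.5 5.5
   vertex 6.0 4.0 4.0
  endloop
 endfacet
 facet normal -0.811 0.487 0.324
  outer loop
   vertex 2.5 5.0 5.0
   vertex 1.0 4.5 2.0
   vertex 0.5 1.0 6.0
  endloop
 endfacet
 facet normal 0.197 0.946 -0.256
  outer loop
   vertex 2.5 5.0 5.0
   vertex 6.0 4.0 4.0
   vertex 1.0 4.5 2.0
  endloop
 endfacet
 facet normal 0.554 -0.046 -0.831
  outer loop
   vertex 4.5 4.0 3.0
   vertex 6.0 4.0 4.0
   vertex 2.0 1.0 1.5
  endloop
 endfacet
 facet normal 0.228 0.912 -0.342
  outer loop
   vertex 4.5 4.0 3.0
   vertex 1.0 4.5 2.0
   vertex 6.0 4.0 4.0
  endloop
 endfacet
 facet normal 0.297 0.218 -0.930
  outer loop
   vertex 4.5 4.0 3.0
   vertex 2.0 1.0 1.5
   vertex 1.0 4.5 2.0
  endloop
 endfacet
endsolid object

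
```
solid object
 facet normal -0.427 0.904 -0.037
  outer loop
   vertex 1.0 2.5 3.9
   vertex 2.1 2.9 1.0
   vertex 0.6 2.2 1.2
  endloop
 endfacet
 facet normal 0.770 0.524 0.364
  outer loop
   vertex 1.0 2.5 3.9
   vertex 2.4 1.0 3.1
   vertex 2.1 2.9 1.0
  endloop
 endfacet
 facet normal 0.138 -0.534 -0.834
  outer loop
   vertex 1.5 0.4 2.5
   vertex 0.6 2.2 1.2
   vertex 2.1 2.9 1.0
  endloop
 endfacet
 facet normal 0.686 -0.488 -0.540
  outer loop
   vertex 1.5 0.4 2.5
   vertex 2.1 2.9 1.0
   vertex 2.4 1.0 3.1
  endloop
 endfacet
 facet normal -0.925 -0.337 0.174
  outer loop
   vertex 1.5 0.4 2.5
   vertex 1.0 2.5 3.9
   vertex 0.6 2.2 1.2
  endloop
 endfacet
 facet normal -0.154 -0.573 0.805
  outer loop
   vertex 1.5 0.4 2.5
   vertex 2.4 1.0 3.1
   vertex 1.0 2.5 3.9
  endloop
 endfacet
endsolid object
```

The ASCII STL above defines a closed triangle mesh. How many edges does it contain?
9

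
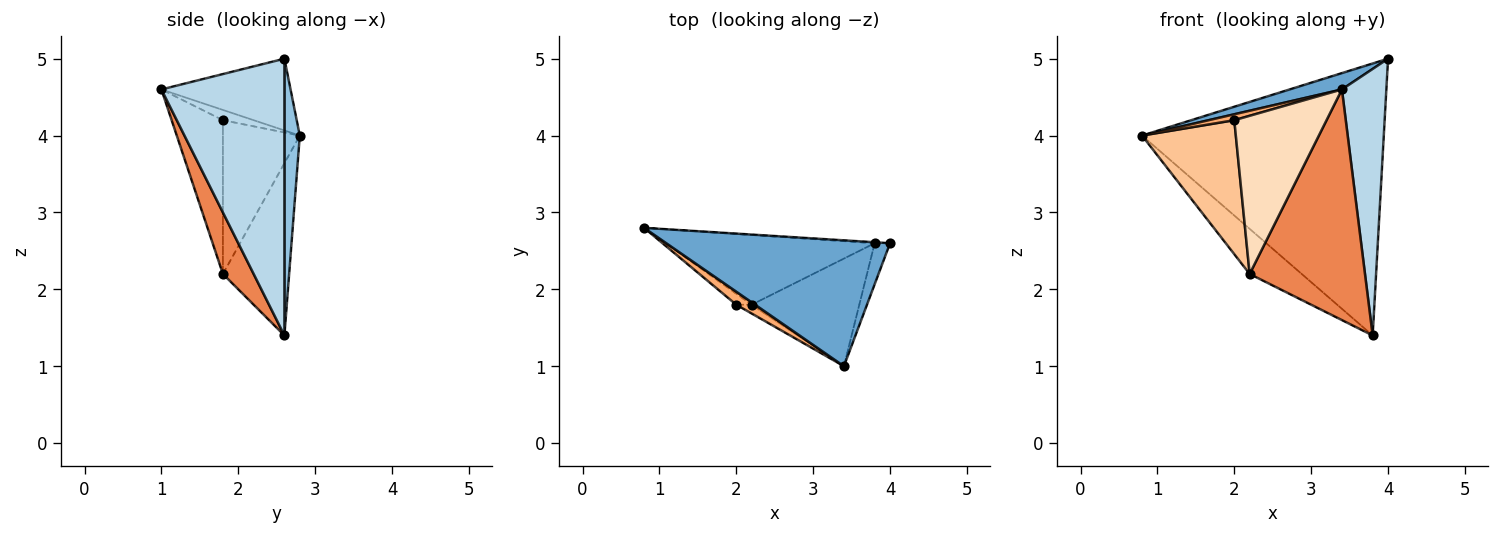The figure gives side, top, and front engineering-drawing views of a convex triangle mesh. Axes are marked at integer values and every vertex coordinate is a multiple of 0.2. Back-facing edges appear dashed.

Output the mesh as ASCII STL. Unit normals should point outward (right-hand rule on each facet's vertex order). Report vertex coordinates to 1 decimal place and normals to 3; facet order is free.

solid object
 facet normal -0.303 -0.123 0.945
  outer loop
   vertex 3.4 1.0 4.6
   vertex 4.0 2.6 5.0
   vertex 0.8 2.8 4.0
  endloop
 endfacet
 facet normal 0.063 0.998 -0.004
  outer loop
   vertex 3.8 2.6 1.4
   vertex 0.8 2.8 4.0
   vertex 4.0 2.6 5.0
  endloop
 endfacet
 facet normal 0.939 -0.339 -0.052
  outer loop
   vertex 3.8 2.6 1.4
   vertex 4.0 2.6 5.0
   vertex 3.4 1.0 4.6
  endloop
 endfacet
 facet normal -0.569 0.447 -0.691
  outer loop
   vertex 2.2 1.8 2.2
   vertex 0.8 2.8 4.0
   vertex 3.8 2.6 1.4
  endloop
 endfacet
 facet normal 0.235 -0.881 -0.411
  outer loop
   vertex 2.2 1.8 2.2
   vertex 3.8 2.6 1.4
   vertex 3.4 1.0 4.6
  endloop
 endfacet
 facet normal -0.445 -0.371 0.815
  outer loop
   vertex 2.0 1.8 4.2
   vertex 3.4 1.0 4.6
   vertex 0.8 2.8 4.0
  endloop
 endfacet
 facet normal -0.633 -0.772 -0.063
  outer loop
   vertex 2.0 1.8 4.2
   vertex 0.8 2.8 4.0
   vertex 2.2 1.8 2.2
  endloop
 endfacet
 facet normal -0.485 -0.873 -0.049
  outer loop
   vertex 2.0 1.8 4.2
   vertex 2.2 1.8 2.2
   vertex 3.4 1.0 4.6
  endloop
 endfacet
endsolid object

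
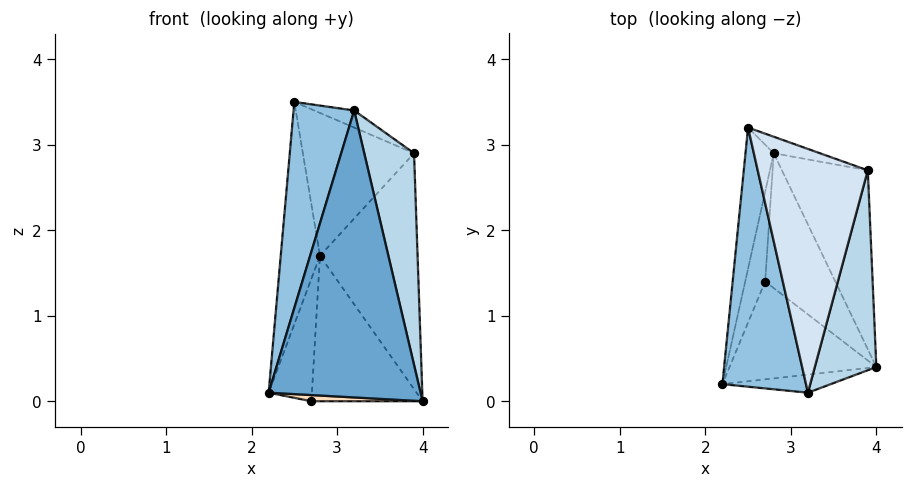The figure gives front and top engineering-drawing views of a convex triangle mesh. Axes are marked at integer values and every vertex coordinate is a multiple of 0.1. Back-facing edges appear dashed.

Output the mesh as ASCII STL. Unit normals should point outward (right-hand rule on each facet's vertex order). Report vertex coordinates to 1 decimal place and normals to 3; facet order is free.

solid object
 facet normal 0.107 -0.992 -0.062
  outer loop
   vertex 3.2 0.1 3.4
   vertex 2.2 0.2 0.1
   vertex 4.0 0.4 0.0
  endloop
 endfacet
 facet normal -0.935 -0.220 0.277
  outer loop
   vertex 3.2 0.1 3.4
   vertex 2.5 3.2 3.5
   vertex 2.2 0.2 0.1
  endloop
 endfacet
 facet normal 0.954 -0.217 0.205
  outer loop
   vertex 3.9 2.7 2.9
   vertex 3.2 0.1 3.4
   vertex 4.0 0.4 0.0
  endloop
 endfacet
 facet normal 0.412 0.064 0.909
  outer loop
   vertex 3.9 2.7 2.9
   vertex 2.5 3.2 3.5
   vertex 3.2 0.1 3.4
  endloop
 endfacet
 facet normal -0.921 0.328 -0.208
  outer loop
   vertex 2.8 2.9 1.7
   vertex 2.2 0.2 0.1
   vertex 2.5 3.2 3.5
  endloop
 endfacet
 facet normal 0.627 0.621 -0.471
  outer loop
   vertex 2.8 2.9 1.7
   vertex 3.9 2.7 2.9
   vertex 4.0 0.4 0.0
  endloop
 endfacet
 facet normal 0.292 0.950 -0.110
  outer loop
   vertex 2.8 2.9 1.7
   vertex 2.5 3.2 3.5
   vertex 3.9 2.7 2.9
  endloop
 endfacet
 facet normal -0.048 -0.063 -0.997
  outer loop
   vertex 2.7 1.4 0.0
   vertex 4.0 0.4 0.0
   vertex 2.2 0.2 0.1
  endloop
 endfacet
 facet normal -0.899 0.353 -0.259
  outer loop
   vertex 2.7 1.4 0.0
   vertex 2.2 0.2 0.1
   vertex 2.8 2.9 1.7
  endloop
 endfacet
 facet normal 0.491 0.639 -0.592
  outer loop
   vertex 2.7 1.4 0.0
   vertex 2.8 2.9 1.7
   vertex 4.0 0.4 0.0
  endloop
 endfacet
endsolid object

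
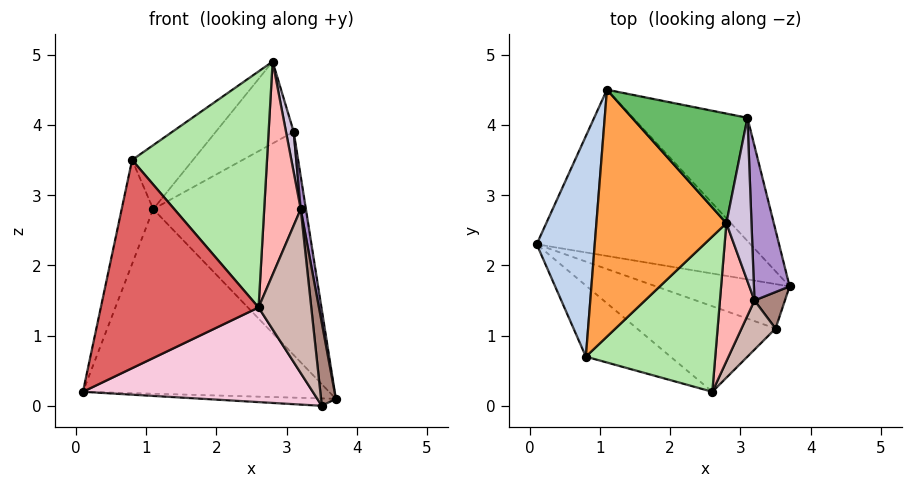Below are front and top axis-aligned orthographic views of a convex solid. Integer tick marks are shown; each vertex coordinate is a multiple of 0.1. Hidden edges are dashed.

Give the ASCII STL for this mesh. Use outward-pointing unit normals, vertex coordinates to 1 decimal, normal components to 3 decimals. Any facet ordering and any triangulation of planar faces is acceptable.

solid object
 facet normal 0.105 0.739 -0.666
  outer loop
   vertex 1.1 4.5 2.8
   vertex 3.7 1.7 0.1
   vertex 0.1 2.3 0.2
  endloop
 endfacet
 facet normal -0.957 0.124 0.263
  outer loop
   vertex 0.8 0.7 3.5
   vertex 1.1 4.5 2.8
   vertex 0.1 2.3 0.2
  endloop
 endfacet
 facet normal -0.675 0.185 0.714
  outer loop
   vertex 0.8 0.7 3.5
   vertex 2.8 2.6 4.9
   vertex 1.1 4.5 2.8
  endloop
 endfacet
 facet normal 0.403 0.801 -0.442
  outer loop
   vertex 3.1 4.1 3.9
   vertex 3.7 1.7 0.1
   vertex 1.1 4.5 2.8
  endloop
 endfacet
 facet normal -0.306 0.570 0.763
  outer loop
   vertex 3.1 4.1 3.9
   vertex 1.1 4.5 2.8
   vertex 2.8 2.6 4.9
  endloop
 endfacet
 facet normal 0.379 -0.773 0.509
  outer loop
   vertex 2.6 0.2 1.4
   vertex 2.8 2.6 4.9
   vertex 0.8 0.7 3.5
  endloop
 endfacet
 facet normal -0.539 -0.797 -0.272
  outer loop
   vertex 2.6 0.2 1.4
   vertex 0.8 0.7 3.5
   vertex 0.1 2.3 0.2
  endloop
 endfacet
 facet normal 0.481 -0.736 0.477
  outer loop
   vertex 3.2 1.5 2.8
   vertex 2.8 2.6 4.9
   vertex 2.6 0.2 1.4
  endloop
 endfacet
 facet normal 0.983 -0.038 0.179
  outer loop
   vertex 3.2 1.5 2.8
   vertex 3.7 1.7 0.1
   vertex 3.1 4.1 3.9
  endloop
 endfacet
 facet normal 0.976 -0.053 0.213
  outer loop
   vertex 3.2 1.5 2.8
   vertex 3.1 4.1 3.9
   vertex 2.8 2.6 4.9
  endloop
 endfacet
 facet normal 0.931 -0.335 0.148
  outer loop
   vertex 3.5 1.1 0.0
   vertex 3.7 1.7 0.1
   vertex 3.2 1.5 2.8
  endloop
 endfacet
 facet normal 0.815 -0.555 0.167
  outer loop
   vertex 3.5 1.1 0.0
   vertex 3.2 1.5 2.8
   vertex 2.6 0.2 1.4
  endloop
 endfacet
 facet normal 0.000 0.164 -0.986
  outer loop
   vertex 3.5 1.1 0.0
   vertex 0.1 2.3 0.2
   vertex 3.7 1.7 0.1
  endloop
 endfacet
 facet normal -0.288 -0.710 -0.642
  outer loop
   vertex 3.5 1.1 0.0
   vertex 2.6 0.2 1.4
   vertex 0.1 2.3 0.2
  endloop
 endfacet
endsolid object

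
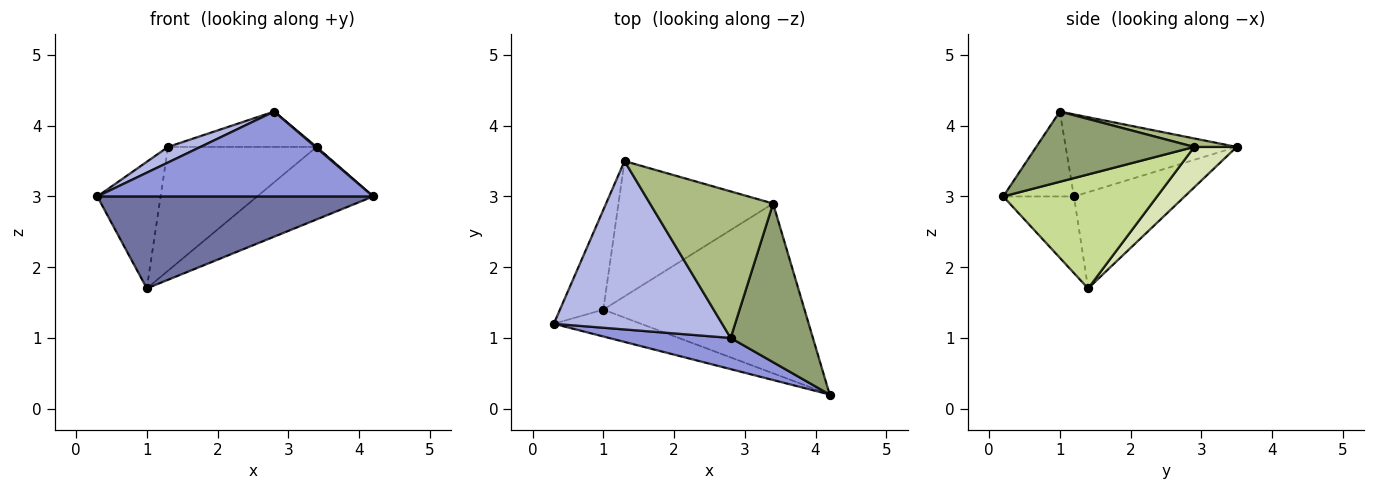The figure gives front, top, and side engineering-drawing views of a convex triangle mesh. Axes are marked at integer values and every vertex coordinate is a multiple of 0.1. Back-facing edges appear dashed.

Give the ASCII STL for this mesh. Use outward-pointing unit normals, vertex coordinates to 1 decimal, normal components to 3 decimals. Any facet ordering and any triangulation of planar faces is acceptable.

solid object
 facet normal -0.239 -0.932 -0.272
  outer loop
   vertex 1.0 1.4 1.7
   vertex 4.2 0.2 3.0
   vertex 0.3 1.2 3.0
  endloop
 endfacet
 facet normal -0.808 0.462 -0.364
  outer loop
   vertex 1.0 1.4 1.7
   vertex 0.3 1.2 3.0
   vertex 1.3 3.5 3.7
  endloop
 endfacet
 facet normal -0.234 -0.913 0.335
  outer loop
   vertex 2.8 1.0 4.2
   vertex 0.3 1.2 3.0
   vertex 4.2 0.2 3.0
  endloop
 endfacet
 facet normal -0.437 -0.083 0.896
  outer loop
   vertex 2.8 1.0 4.2
   vertex 1.3 3.5 3.7
   vertex 0.3 1.2 3.0
  endloop
 endfacet
 facet normal 0.649 -0.005 0.761
  outer loop
   vertex 3.4 2.9 3.7
   vertex 2.8 1.0 4.2
   vertex 4.2 0.2 3.0
  endloop
 endfacet
 facet normal 0.067 0.234 0.970
  outer loop
   vertex 3.4 2.9 3.7
   vertex 1.3 3.5 3.7
   vertex 2.8 1.0 4.2
  endloop
 endfacet
 facet normal 0.462 0.348 -0.816
  outer loop
   vertex 3.4 2.9 3.7
   vertex 4.2 0.2 3.0
   vertex 1.0 1.4 1.7
  endloop
 endfacet
 facet normal 0.189 0.663 -0.724
  outer loop
   vertex 3.4 2.9 3.7
   vertex 1.0 1.4 1.7
   vertex 1.3 3.5 3.7
  endloop
 endfacet
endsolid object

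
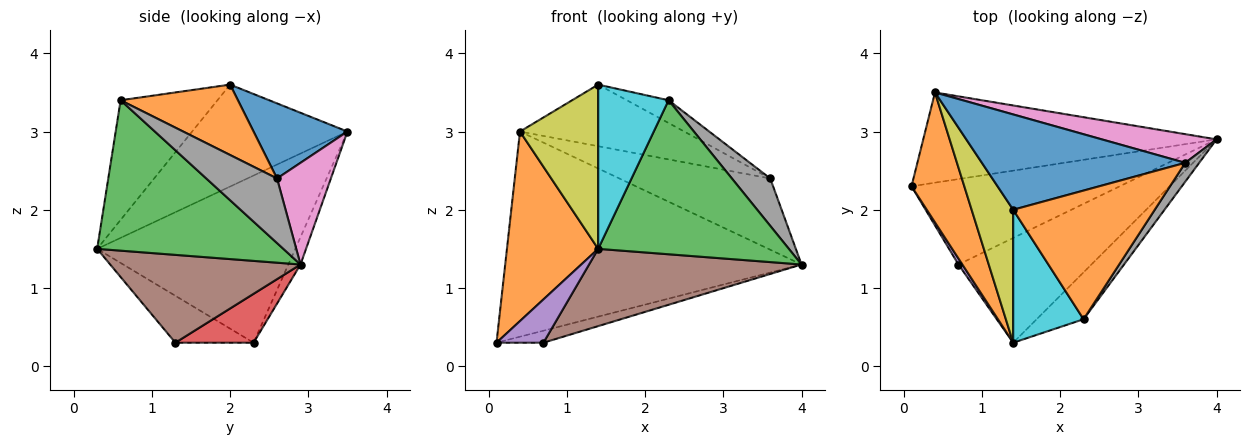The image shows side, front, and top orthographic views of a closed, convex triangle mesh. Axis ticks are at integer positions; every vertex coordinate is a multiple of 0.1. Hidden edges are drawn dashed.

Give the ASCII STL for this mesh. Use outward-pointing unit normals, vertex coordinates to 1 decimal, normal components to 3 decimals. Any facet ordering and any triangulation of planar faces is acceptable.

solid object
 facet normal -0.038 0.915 -0.402
  outer loop
   vertex 0.4 3.5 3.0
   vertex 4.0 2.9 1.3
   vertex 0.1 2.3 0.3
  endloop
 endfacet
 facet normal -0.873 -0.402 0.276
  outer loop
   vertex 0.4 3.5 3.0
   vertex 0.1 2.3 0.3
   vertex 1.4 0.3 1.5
  endloop
 endfacet
 facet normal 0.683 -0.699 -0.213
  outer loop
   vertex 2.3 0.6 3.4
   vertex 1.4 0.3 1.5
   vertex 4.0 2.9 1.3
  endloop
 endfacet
 facet normal 0.226 0.136 -0.965
  outer loop
   vertex 0.7 1.3 0.3
   vertex 0.1 2.3 0.3
   vertex 4.0 2.9 1.3
  endloop
 endfacet
 facet normal -0.855 -0.513 0.071
  outer loop
   vertex 0.7 1.3 0.3
   vertex 1.4 0.3 1.5
   vertex 0.1 2.3 0.3
  endloop
 endfacet
 facet normal 0.469 -0.524 -0.711
  outer loop
   vertex 0.7 1.3 0.3
   vertex 4.0 2.9 1.3
   vertex 1.4 0.3 1.5
  endloop
 endfacet
 facet normal 0.314 0.881 0.354
  outer loop
   vertex 3.6 2.6 2.4
   vertex 4.0 2.9 1.3
   vertex 0.4 3.5 3.0
  endloop
 endfacet
 facet normal 0.864 -0.468 0.186
  outer loop
   vertex 3.6 2.6 2.4
   vertex 2.3 0.6 3.4
   vertex 4.0 2.9 1.3
  endloop
 endfacet
 facet normal -0.839 -0.423 0.342
  outer loop
   vertex 1.4 2.0 3.6
   vertex 0.4 3.5 3.0
   vertex 1.4 0.3 1.5
  endloop
 endfacet
 facet normal -0.730 -0.531 0.430
  outer loop
   vertex 1.4 2.0 3.6
   vertex 1.4 0.3 1.5
   vertex 2.3 0.6 3.4
  endloop
 endfacet
 facet normal 0.296 0.518 0.802
  outer loop
   vertex 1.4 2.0 3.6
   vertex 3.6 2.6 2.4
   vertex 0.4 3.5 3.0
  endloop
 endfacet
 facet normal 0.440 0.156 0.884
  outer loop
   vertex 1.4 2.0 3.6
   vertex 2.3 0.6 3.4
   vertex 3.6 2.6 2.4
  endloop
 endfacet
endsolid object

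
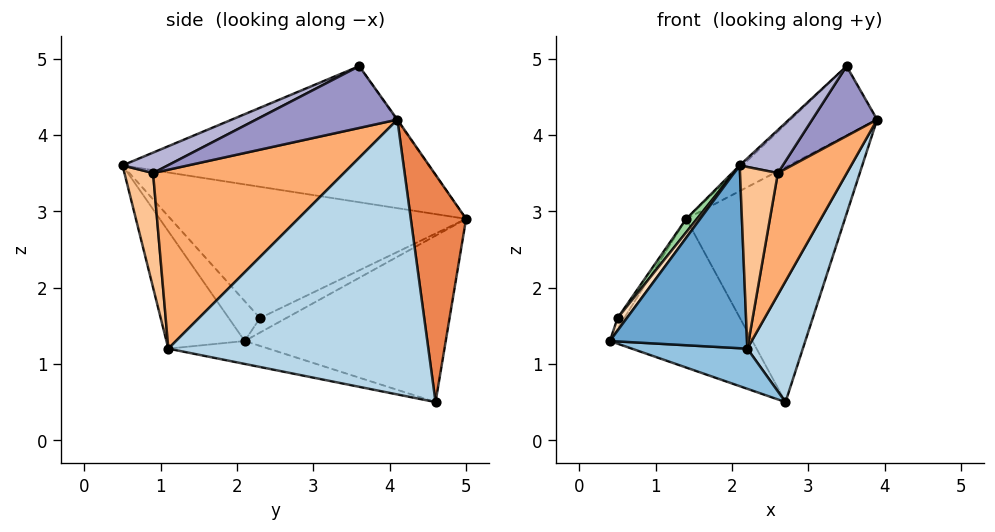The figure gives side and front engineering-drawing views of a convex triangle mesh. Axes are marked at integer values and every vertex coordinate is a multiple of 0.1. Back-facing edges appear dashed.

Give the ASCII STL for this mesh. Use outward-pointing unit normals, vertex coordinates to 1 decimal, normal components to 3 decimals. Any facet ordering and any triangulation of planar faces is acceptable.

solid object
 facet normal -0.482 -0.845 -0.231
  outer loop
   vertex 2.2 1.1 1.2
   vertex 2.1 0.5 3.6
   vertex 0.4 2.1 1.3
  endloop
 endfacet
 facet normal -0.150 -0.173 -0.973
  outer loop
   vertex 2.2 1.1 1.2
   vertex 0.4 2.1 1.3
   vertex 2.7 4.6 0.5
  endloop
 endfacet
 facet normal 0.924 -0.197 -0.326
  outer loop
   vertex 2.2 1.1 1.2
   vertex 2.7 4.6 0.5
   vertex 3.9 4.1 4.2
  endloop
 endfacet
 facet normal -0.718 0.509 -0.474
  outer loop
   vertex 1.4 5.0 2.9
   vertex 2.7 4.6 0.5
   vertex 0.4 2.1 1.3
  endloop
 endfacet
 facet normal 0.329 0.944 0.021
  outer loop
   vertex 1.4 5.0 2.9
   vertex 3.9 4.1 4.2
   vertex 2.7 4.6 0.5
  endloop
 endfacet
 facet normal 0.923 -0.334 -0.190
  outer loop
   vertex 2.6 0.9 3.5
   vertex 2.2 1.1 1.2
   vertex 3.9 4.1 4.2
  endloop
 endfacet
 facet normal 0.594 -0.786 -0.172
  outer loop
   vertex 2.6 0.9 3.5
   vertex 2.1 0.5 3.6
   vertex 2.2 1.1 1.2
  endloop
 endfacet
 facet normal -0.854 -0.254 0.454
  outer loop
   vertex 0.5 2.3 1.6
   vertex 0.4 2.1 1.3
   vertex 2.1 0.5 3.6
  endloop
 endfacet
 facet normal -0.957 0.244 0.157
  outer loop
   vertex 0.5 2.3 1.6
   vertex 1.4 5.0 2.9
   vertex 0.4 2.1 1.3
  endloop
 endfacet
 facet normal -0.793 -0.029 0.609
  outer loop
   vertex 0.5 2.3 1.6
   vertex 2.1 0.5 3.6
   vertex 1.4 5.0 2.9
  endloop
 endfacet
 facet normal -0.007 0.816 0.579
  outer loop
   vertex 3.5 3.6 4.9
   vertex 3.9 4.1 4.2
   vertex 1.4 5.0 2.9
  endloop
 endfacet
 facet normal -0.688 0.006 0.726
  outer loop
   vertex 3.5 3.6 4.9
   vertex 1.4 5.0 2.9
   vertex 2.1 0.5 3.6
  endloop
 endfacet
 facet normal 0.887 -0.408 0.216
  outer loop
   vertex 3.5 3.6 4.9
   vertex 2.6 0.9 3.5
   vertex 3.9 4.1 4.2
  endloop
 endfacet
 facet normal 0.548 -0.522 0.654
  outer loop
   vertex 3.5 3.6 4.9
   vertex 2.1 0.5 3.6
   vertex 2.6 0.9 3.5
  endloop
 endfacet
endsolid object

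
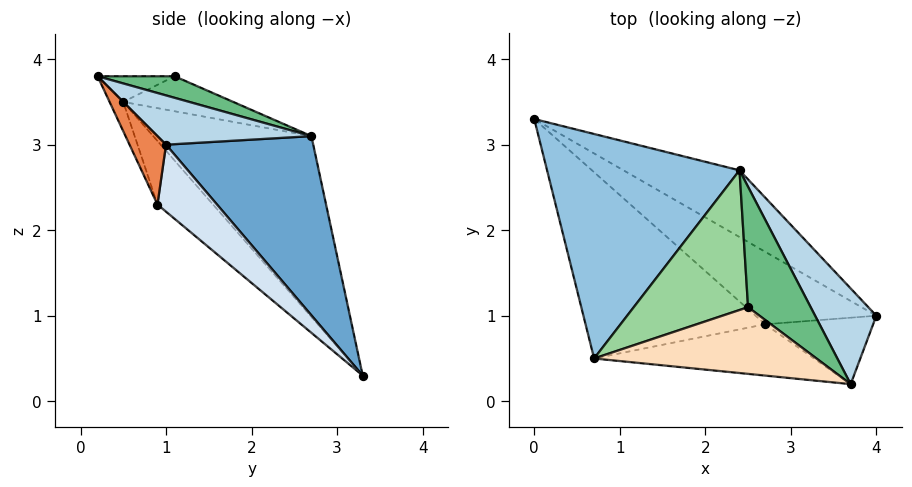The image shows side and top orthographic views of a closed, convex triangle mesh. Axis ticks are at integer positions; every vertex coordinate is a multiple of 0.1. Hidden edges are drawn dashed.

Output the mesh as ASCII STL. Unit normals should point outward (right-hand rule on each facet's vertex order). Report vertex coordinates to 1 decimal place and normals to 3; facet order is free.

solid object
 facet normal 0.648 0.635 -0.420
  outer loop
   vertex 2.4 2.7 3.1
   vertex 4.0 1.0 3.0
   vertex 0.0 3.3 0.3
  endloop
 endfacet
 facet normal -0.571 0.552 0.608
  outer loop
   vertex 2.4 2.7 3.1
   vertex 0.0 3.3 0.3
   vertex 0.7 0.5 3.5
  endloop
 endfacet
 facet normal 0.551 0.478 0.684
  outer loop
   vertex 2.4 2.7 3.1
   vertex 3.7 0.2 3.8
   vertex 4.0 1.0 3.0
  endloop
 endfacet
 facet normal 0.477 -0.180 -0.860
  outer loop
   vertex 2.7 0.9 2.3
   vertex 0.0 3.3 0.3
   vertex 4.0 1.0 3.0
  endloop
 endfacet
 facet normal 0.370 -0.723 -0.584
  outer loop
   vertex 2.7 0.9 2.3
   vertex 4.0 1.0 3.0
   vertex 3.7 0.2 3.8
  endloop
 endfacet
 facet normal -0.218 -0.758 -0.615
  outer loop
   vertex 2.7 0.9 2.3
   vertex 0.7 0.5 3.5
   vertex 0.0 3.3 0.3
  endloop
 endfacet
 facet normal -0.052 -0.918 -0.393
  outer loop
   vertex 2.7 0.9 2.3
   vertex 3.7 0.2 3.8
   vertex 0.7 0.5 3.5
  endloop
 endfacet
 facet normal -0.113 -0.151 0.982
  outer loop
   vertex 2.5 1.1 3.8
   vertex 0.7 0.5 3.5
   vertex 3.7 0.2 3.8
  endloop
 endfacet
 facet normal 0.299 0.398 0.867
  outer loop
   vertex 2.5 1.1 3.8
   vertex 3.7 0.2 3.8
   vertex 2.4 2.7 3.1
  endloop
 endfacet
 facet normal -0.272 0.371 0.888
  outer loop
   vertex 2.5 1.1 3.8
   vertex 2.4 2.7 3.1
   vertex 0.7 0.5 3.5
  endloop
 endfacet
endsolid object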